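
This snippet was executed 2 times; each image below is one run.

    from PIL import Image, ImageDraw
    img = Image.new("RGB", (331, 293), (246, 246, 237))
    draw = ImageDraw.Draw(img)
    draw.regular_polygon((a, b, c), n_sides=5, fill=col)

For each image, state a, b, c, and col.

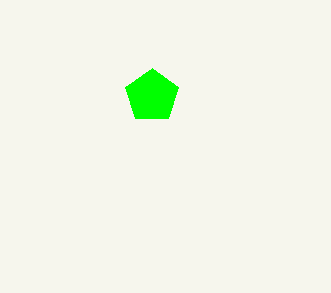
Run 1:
a = 152, b = 96, c = 28, col = 'lime'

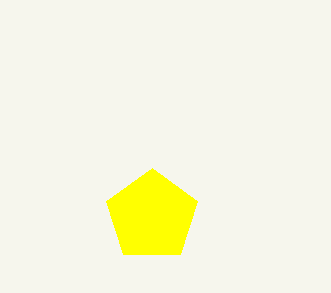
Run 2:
a = 152, b = 216, c = 48, col = 'yellow'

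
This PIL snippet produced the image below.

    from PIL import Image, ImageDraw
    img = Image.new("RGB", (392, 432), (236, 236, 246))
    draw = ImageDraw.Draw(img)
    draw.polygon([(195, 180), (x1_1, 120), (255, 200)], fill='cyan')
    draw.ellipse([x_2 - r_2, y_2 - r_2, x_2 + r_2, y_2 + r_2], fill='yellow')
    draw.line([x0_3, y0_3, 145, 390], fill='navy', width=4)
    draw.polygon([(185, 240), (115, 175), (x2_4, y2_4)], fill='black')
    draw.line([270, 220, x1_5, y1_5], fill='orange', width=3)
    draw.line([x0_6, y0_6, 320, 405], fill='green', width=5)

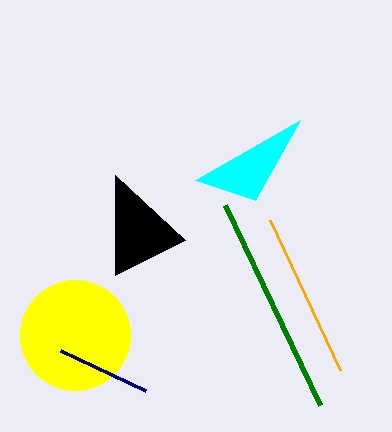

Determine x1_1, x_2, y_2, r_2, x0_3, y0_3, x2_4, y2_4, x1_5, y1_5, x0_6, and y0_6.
x1_1 = 300
x_2 = 75
y_2 = 335
r_2 = 55
x0_3 = 60
y0_3 = 350
x2_4 = 115
y2_4 = 275
x1_5 = 340
y1_5 = 370
x0_6 = 225
y0_6 = 205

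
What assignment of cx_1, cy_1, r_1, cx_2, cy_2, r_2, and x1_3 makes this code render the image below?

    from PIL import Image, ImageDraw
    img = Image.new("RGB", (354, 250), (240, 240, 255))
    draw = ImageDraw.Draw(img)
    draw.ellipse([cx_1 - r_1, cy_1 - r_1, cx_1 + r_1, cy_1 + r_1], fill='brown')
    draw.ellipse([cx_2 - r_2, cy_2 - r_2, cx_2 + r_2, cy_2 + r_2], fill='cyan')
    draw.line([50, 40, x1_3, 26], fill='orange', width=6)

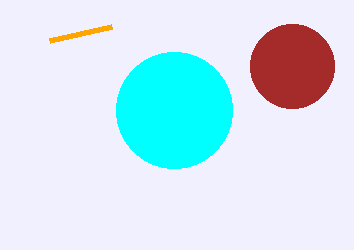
cx_1 = 292, cy_1 = 66, r_1 = 42, cx_2 = 174, cy_2 = 110, r_2 = 58, x1_3 = 112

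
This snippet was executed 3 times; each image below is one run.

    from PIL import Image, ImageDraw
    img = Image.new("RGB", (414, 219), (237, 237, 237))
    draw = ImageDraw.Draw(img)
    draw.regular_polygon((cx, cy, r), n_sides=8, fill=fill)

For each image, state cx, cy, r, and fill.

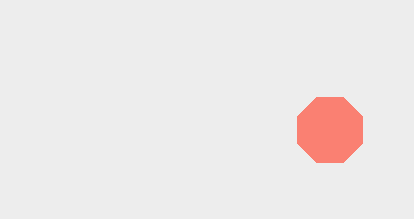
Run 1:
cx = 330; cy = 130; r = 35; fill = 'salmon'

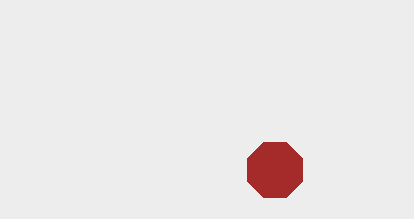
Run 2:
cx = 275, cy = 170, r = 30, fill = 'brown'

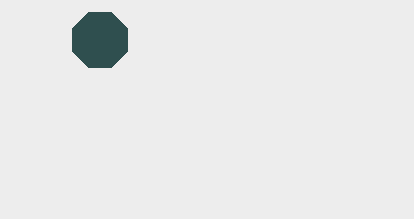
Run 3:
cx = 100; cy = 40; r = 30; fill = 'darkslategray'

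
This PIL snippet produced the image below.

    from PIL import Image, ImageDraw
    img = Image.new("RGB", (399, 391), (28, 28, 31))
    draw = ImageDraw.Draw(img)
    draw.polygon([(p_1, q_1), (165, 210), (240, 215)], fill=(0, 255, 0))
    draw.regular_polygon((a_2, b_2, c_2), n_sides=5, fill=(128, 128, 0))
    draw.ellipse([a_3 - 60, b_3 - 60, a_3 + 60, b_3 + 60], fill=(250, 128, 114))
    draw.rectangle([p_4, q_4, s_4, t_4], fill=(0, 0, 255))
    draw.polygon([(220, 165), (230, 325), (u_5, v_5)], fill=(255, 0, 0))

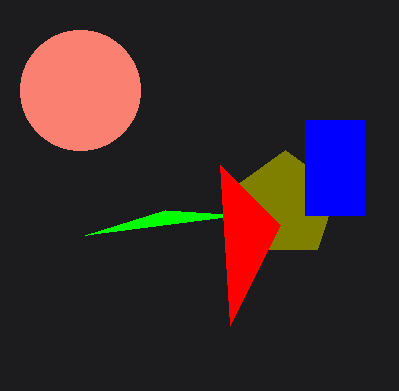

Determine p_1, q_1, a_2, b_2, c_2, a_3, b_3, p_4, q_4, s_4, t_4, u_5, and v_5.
p_1 = 85
q_1 = 235
a_2 = 285
b_2 = 205
c_2 = 55
a_3 = 80
b_3 = 90
p_4 = 305
q_4 = 120
s_4 = 365
t_4 = 215
u_5 = 280
v_5 = 225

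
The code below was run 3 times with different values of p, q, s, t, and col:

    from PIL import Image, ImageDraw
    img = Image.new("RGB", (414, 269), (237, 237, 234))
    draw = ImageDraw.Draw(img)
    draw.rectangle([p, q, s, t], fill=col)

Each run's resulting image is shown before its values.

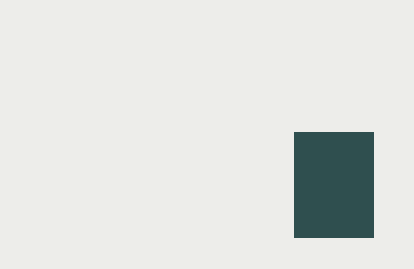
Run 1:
p = 294; q = 132; s = 373; t = 237; col = 'darkslategray'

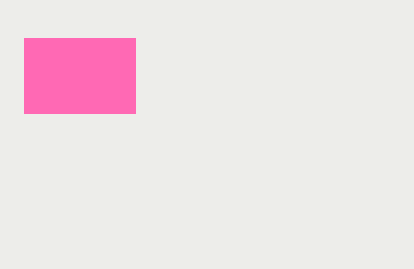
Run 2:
p = 24
q = 38
s = 135
t = 113
col = 'hotpink'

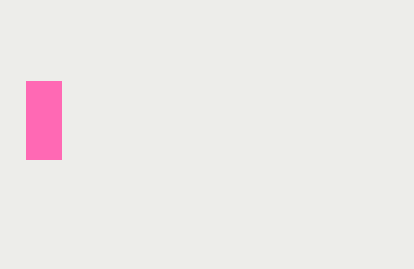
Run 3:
p = 26, q = 81, s = 61, t = 159, col = 'hotpink'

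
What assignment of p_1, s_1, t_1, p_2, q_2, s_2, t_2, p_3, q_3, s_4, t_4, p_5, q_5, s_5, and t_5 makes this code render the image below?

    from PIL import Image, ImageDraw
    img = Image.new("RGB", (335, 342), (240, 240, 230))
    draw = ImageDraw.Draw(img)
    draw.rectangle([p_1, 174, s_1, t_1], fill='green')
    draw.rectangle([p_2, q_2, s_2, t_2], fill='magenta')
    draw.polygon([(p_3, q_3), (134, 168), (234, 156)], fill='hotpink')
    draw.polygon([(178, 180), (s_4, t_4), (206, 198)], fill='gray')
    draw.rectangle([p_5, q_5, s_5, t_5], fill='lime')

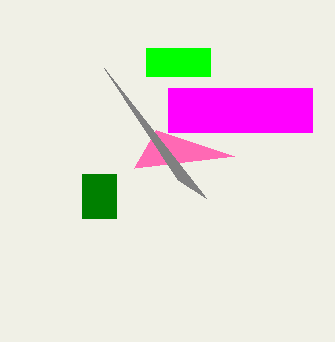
p_1 = 82, s_1 = 116, t_1 = 218, p_2 = 168, q_2 = 88, s_2 = 312, t_2 = 132, p_3 = 156, q_3 = 130, s_4 = 104, t_4 = 68, p_5 = 146, q_5 = 48, s_5 = 210, t_5 = 76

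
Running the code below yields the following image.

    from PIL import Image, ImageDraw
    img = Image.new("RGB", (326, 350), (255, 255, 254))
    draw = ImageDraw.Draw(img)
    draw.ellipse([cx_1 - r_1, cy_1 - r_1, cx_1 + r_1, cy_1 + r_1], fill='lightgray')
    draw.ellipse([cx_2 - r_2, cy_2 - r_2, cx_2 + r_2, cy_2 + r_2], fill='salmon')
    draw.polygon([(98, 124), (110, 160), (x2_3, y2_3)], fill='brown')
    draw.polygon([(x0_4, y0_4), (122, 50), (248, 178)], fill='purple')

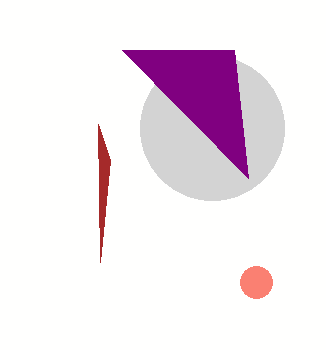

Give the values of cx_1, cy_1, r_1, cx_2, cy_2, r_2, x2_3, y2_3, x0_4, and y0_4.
cx_1 = 212; cy_1 = 128; r_1 = 72; cx_2 = 256; cy_2 = 282; r_2 = 16; x2_3 = 100; y2_3 = 262; x0_4 = 234; y0_4 = 50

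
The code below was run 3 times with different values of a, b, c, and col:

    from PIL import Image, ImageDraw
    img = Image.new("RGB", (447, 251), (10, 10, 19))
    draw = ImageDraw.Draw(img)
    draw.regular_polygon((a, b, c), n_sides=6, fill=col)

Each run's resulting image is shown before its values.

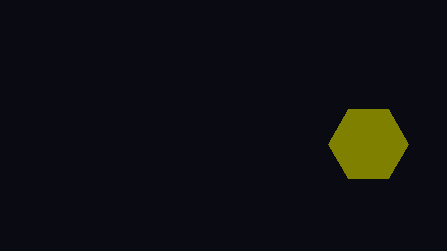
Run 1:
a = 368; b = 144; c = 40; col = 'olive'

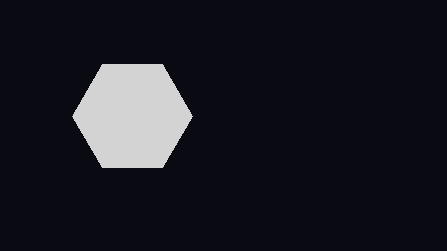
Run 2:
a = 132, b = 116, c = 60, col = 'lightgray'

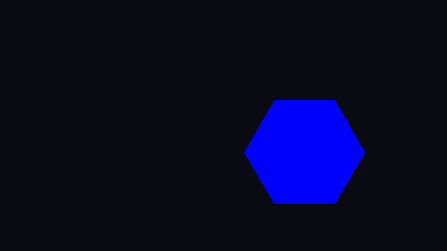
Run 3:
a = 304
b = 152
c = 60
col = 'blue'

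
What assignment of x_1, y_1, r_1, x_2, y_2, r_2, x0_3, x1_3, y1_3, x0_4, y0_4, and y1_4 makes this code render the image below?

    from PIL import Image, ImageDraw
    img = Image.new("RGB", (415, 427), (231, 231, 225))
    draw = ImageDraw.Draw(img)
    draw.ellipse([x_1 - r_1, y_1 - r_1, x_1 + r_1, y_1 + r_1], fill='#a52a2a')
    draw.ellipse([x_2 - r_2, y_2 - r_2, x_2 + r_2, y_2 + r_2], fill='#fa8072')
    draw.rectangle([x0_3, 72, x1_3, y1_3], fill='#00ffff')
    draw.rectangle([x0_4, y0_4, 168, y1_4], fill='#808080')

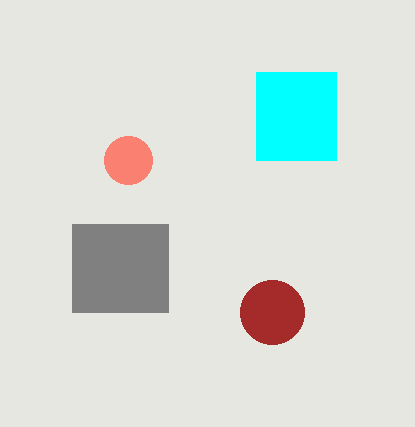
x_1 = 272; y_1 = 312; r_1 = 32; x_2 = 128; y_2 = 160; r_2 = 24; x0_3 = 256; x1_3 = 336; y1_3 = 160; x0_4 = 72; y0_4 = 224; y1_4 = 312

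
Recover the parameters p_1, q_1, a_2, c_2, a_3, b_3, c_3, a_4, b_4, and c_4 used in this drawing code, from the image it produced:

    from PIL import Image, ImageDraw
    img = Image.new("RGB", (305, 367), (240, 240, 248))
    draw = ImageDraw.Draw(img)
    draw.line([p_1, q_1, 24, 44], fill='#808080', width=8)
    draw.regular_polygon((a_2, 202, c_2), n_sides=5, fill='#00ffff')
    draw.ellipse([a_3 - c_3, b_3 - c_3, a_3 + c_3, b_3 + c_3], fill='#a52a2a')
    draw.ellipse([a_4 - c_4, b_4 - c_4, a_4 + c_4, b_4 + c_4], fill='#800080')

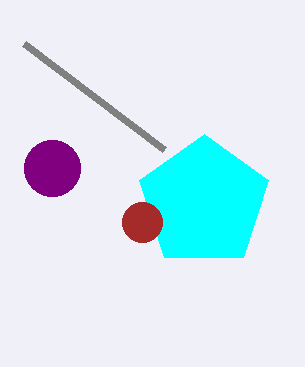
p_1 = 164; q_1 = 150; a_2 = 204; c_2 = 68; a_3 = 142; b_3 = 222; c_3 = 20; a_4 = 52; b_4 = 168; c_4 = 28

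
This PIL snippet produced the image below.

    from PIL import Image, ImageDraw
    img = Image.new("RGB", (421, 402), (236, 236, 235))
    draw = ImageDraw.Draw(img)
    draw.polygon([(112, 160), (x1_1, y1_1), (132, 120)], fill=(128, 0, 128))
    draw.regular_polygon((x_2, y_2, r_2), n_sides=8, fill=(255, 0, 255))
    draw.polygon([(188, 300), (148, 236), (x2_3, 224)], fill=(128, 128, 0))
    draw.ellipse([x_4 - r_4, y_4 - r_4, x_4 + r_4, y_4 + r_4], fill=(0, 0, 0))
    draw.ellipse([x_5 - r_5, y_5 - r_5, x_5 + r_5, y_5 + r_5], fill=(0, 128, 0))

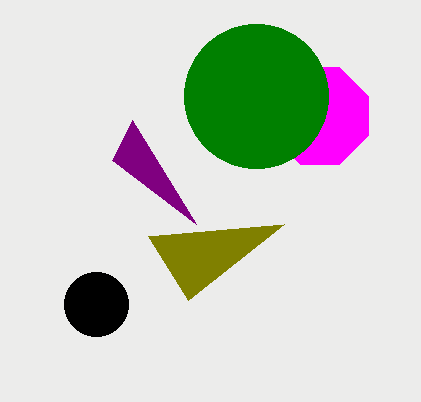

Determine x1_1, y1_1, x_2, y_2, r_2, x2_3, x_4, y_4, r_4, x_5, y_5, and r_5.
x1_1 = 196
y1_1 = 224
x_2 = 320
y_2 = 116
r_2 = 52
x2_3 = 284
x_4 = 96
y_4 = 304
r_4 = 32
x_5 = 256
y_5 = 96
r_5 = 72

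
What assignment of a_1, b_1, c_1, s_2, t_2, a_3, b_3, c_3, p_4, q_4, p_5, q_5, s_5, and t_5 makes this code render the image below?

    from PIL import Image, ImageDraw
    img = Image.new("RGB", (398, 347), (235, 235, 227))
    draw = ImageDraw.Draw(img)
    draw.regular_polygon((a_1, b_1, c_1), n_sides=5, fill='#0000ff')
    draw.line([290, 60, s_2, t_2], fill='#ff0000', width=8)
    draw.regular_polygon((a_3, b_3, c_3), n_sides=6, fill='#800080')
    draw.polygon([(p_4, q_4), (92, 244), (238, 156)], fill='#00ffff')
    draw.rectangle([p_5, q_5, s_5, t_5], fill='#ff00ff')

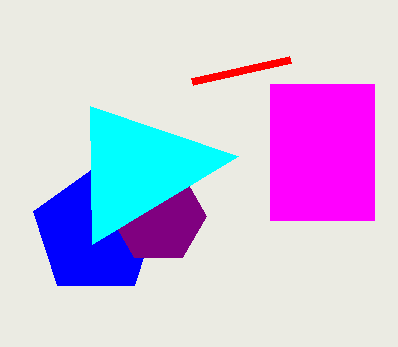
a_1 = 96; b_1 = 232; c_1 = 66; s_2 = 192; t_2 = 82; a_3 = 158; b_3 = 216; c_3 = 48; p_4 = 90; q_4 = 106; p_5 = 270; q_5 = 84; s_5 = 374; t_5 = 220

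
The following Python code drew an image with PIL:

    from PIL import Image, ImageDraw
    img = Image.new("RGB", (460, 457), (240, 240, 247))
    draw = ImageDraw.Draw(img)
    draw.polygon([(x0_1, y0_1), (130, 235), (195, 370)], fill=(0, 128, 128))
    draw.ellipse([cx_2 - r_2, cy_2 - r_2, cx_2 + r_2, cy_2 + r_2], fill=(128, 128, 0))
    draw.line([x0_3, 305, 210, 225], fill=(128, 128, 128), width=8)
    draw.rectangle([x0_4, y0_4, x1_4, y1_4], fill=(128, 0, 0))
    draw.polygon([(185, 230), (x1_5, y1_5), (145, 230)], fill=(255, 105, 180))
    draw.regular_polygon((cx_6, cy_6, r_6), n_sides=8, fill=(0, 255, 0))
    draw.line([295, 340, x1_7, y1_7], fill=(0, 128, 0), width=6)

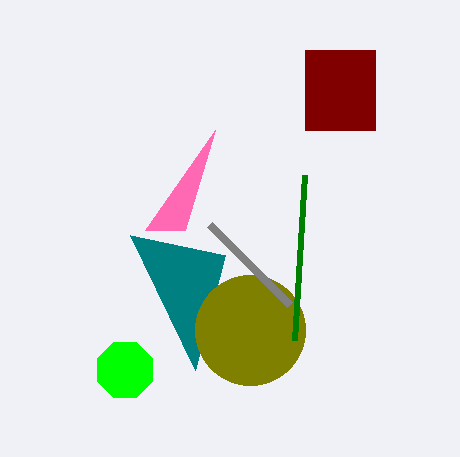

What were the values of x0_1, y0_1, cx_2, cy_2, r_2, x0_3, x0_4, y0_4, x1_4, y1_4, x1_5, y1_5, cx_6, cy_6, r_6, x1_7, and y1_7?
x0_1 = 225; y0_1 = 255; cx_2 = 250; cy_2 = 330; r_2 = 55; x0_3 = 290; x0_4 = 305; y0_4 = 50; x1_4 = 375; y1_4 = 130; x1_5 = 215; y1_5 = 130; cx_6 = 125; cy_6 = 370; r_6 = 30; x1_7 = 305; y1_7 = 175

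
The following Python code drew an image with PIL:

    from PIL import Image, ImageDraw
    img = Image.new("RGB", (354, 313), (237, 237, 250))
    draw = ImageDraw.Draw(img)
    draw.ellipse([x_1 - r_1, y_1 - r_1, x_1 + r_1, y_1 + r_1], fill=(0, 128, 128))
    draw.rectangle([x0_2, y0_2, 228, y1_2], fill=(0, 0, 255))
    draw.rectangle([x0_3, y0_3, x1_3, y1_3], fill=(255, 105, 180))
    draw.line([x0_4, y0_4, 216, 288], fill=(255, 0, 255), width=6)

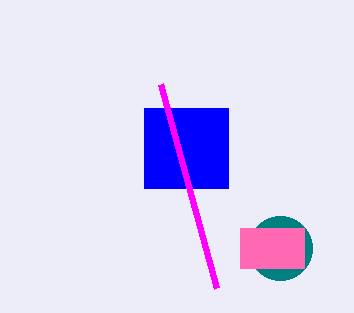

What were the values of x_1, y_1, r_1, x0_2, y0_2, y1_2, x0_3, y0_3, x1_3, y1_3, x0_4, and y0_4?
x_1 = 280
y_1 = 248
r_1 = 32
x0_2 = 144
y0_2 = 108
y1_2 = 188
x0_3 = 240
y0_3 = 228
x1_3 = 304
y1_3 = 268
x0_4 = 160
y0_4 = 84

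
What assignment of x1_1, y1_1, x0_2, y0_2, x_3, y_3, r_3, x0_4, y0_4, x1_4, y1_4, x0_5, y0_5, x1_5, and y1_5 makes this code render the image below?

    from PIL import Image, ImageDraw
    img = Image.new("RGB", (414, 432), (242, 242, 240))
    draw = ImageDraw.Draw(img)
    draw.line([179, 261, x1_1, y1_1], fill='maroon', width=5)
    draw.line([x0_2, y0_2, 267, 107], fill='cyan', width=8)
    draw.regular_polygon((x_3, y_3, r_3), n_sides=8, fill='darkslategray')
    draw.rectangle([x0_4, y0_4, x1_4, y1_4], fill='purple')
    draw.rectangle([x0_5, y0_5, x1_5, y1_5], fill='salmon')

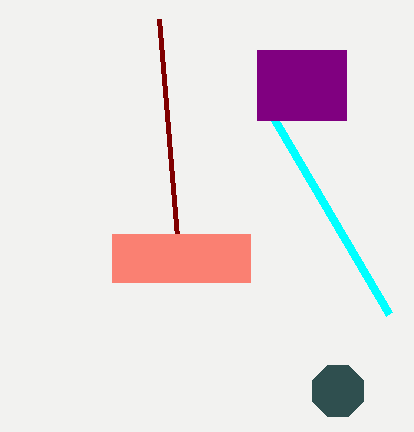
x1_1 = 159
y1_1 = 19
x0_2 = 389
y0_2 = 314
x_3 = 338
y_3 = 391
r_3 = 28
x0_4 = 257
y0_4 = 50
x1_4 = 346
y1_4 = 120
x0_5 = 112
y0_5 = 234
x1_5 = 250
y1_5 = 282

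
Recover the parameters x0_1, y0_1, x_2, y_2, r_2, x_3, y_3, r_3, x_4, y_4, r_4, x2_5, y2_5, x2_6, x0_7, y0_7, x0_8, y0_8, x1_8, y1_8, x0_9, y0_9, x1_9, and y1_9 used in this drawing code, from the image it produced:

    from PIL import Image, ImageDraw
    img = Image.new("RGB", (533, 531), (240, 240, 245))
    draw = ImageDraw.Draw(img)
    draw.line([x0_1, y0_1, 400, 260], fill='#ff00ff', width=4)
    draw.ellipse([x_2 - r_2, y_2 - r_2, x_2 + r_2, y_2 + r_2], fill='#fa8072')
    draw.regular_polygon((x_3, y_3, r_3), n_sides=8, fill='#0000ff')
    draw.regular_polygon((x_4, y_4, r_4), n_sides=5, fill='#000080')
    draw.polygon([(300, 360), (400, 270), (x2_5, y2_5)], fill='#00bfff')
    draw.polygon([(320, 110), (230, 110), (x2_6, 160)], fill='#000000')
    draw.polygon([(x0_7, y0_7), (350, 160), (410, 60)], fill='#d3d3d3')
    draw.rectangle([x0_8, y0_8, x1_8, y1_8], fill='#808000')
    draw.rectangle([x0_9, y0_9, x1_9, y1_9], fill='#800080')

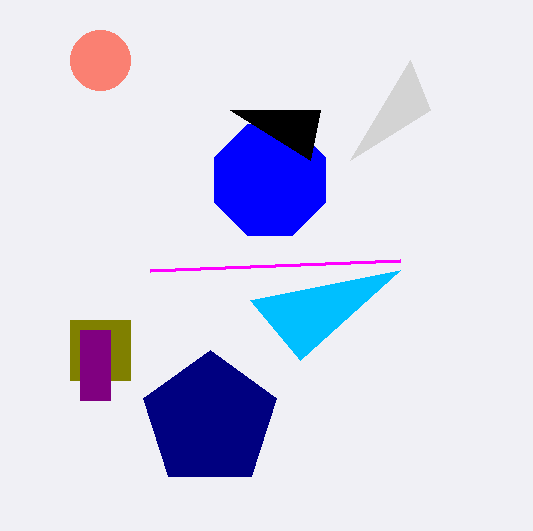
x0_1 = 150, y0_1 = 270, x_2 = 100, y_2 = 60, r_2 = 30, x_3 = 270, y_3 = 180, r_3 = 60, x_4 = 210, y_4 = 420, r_4 = 70, x2_5 = 250, y2_5 = 300, x2_6 = 310, x0_7 = 430, y0_7 = 110, x0_8 = 70, y0_8 = 320, x1_8 = 130, y1_8 = 380, x0_9 = 80, y0_9 = 330, x1_9 = 110, y1_9 = 400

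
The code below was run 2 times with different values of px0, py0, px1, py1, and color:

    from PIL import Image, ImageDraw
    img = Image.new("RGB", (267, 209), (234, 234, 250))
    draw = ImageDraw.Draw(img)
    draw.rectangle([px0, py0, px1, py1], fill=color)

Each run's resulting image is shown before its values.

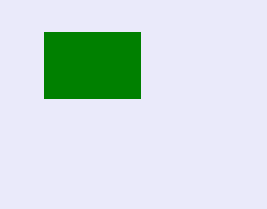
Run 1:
px0 = 44, py0 = 32, px1 = 140, py1 = 98, color = 'green'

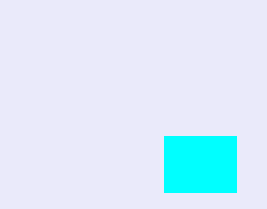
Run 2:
px0 = 164
py0 = 136
px1 = 236
py1 = 192
color = 'cyan'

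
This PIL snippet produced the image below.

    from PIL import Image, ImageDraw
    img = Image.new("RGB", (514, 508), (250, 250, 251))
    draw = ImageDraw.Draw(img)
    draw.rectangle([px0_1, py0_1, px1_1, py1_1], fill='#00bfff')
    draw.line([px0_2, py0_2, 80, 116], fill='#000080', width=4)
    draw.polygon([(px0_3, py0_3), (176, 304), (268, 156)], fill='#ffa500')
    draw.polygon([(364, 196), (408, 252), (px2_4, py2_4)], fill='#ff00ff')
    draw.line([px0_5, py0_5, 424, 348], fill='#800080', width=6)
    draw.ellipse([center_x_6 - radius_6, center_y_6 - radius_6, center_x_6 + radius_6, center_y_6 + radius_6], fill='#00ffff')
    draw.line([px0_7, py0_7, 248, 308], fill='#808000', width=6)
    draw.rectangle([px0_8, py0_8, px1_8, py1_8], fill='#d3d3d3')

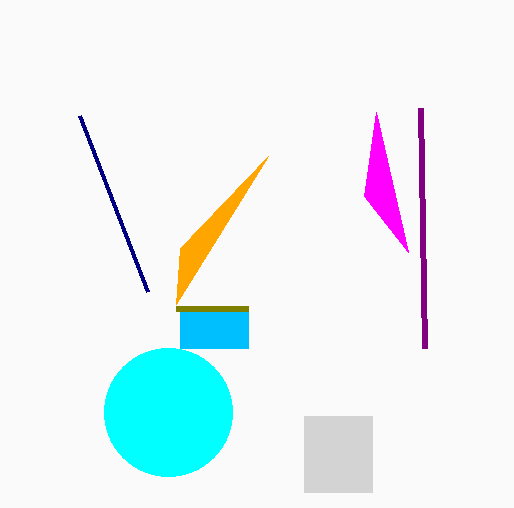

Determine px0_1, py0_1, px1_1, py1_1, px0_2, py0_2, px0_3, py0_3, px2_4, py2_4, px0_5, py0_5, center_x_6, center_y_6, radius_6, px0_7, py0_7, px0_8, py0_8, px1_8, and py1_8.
px0_1 = 180; py0_1 = 308; px1_1 = 248; py1_1 = 348; px0_2 = 148; py0_2 = 292; px0_3 = 180; py0_3 = 248; px2_4 = 376; py2_4 = 112; px0_5 = 420; py0_5 = 108; center_x_6 = 168; center_y_6 = 412; radius_6 = 64; px0_7 = 176; py0_7 = 308; px0_8 = 304; py0_8 = 416; px1_8 = 372; py1_8 = 492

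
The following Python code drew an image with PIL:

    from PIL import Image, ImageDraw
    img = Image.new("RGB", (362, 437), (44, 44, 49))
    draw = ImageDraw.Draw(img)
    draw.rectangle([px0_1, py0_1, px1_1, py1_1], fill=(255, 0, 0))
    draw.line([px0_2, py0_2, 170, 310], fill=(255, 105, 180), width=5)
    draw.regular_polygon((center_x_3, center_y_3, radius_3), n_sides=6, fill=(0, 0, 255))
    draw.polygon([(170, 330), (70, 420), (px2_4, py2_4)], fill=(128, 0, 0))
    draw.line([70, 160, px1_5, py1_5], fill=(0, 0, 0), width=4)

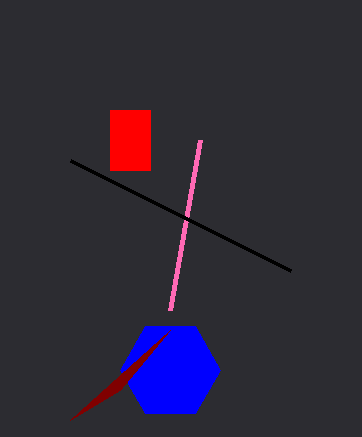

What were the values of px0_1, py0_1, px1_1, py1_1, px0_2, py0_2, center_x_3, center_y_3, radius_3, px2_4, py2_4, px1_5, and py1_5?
px0_1 = 110
py0_1 = 110
px1_1 = 150
py1_1 = 170
px0_2 = 200
py0_2 = 140
center_x_3 = 170
center_y_3 = 370
radius_3 = 50
px2_4 = 120
py2_4 = 390
px1_5 = 290
py1_5 = 270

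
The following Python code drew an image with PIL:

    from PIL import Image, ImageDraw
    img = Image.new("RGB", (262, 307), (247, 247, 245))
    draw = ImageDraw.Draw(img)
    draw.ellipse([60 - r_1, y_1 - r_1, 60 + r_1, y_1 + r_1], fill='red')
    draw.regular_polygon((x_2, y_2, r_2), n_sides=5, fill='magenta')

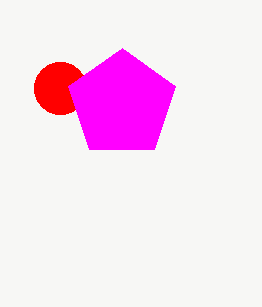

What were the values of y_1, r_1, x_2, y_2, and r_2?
y_1 = 88; r_1 = 26; x_2 = 122; y_2 = 104; r_2 = 56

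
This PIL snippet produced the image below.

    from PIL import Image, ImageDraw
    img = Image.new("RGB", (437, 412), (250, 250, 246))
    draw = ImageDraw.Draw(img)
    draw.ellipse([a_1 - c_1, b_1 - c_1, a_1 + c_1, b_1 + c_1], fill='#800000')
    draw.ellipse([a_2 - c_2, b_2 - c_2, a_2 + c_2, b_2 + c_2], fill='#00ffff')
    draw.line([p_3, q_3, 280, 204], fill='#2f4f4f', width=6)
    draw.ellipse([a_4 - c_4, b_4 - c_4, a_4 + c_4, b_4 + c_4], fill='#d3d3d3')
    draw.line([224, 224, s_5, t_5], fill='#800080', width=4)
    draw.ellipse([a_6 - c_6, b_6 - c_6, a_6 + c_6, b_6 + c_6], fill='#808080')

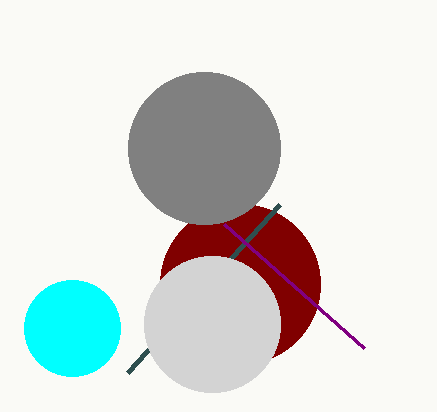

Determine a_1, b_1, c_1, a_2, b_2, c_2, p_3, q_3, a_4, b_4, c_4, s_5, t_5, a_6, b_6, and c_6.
a_1 = 240; b_1 = 284; c_1 = 80; a_2 = 72; b_2 = 328; c_2 = 48; p_3 = 128; q_3 = 372; a_4 = 212; b_4 = 324; c_4 = 68; s_5 = 364; t_5 = 348; a_6 = 204; b_6 = 148; c_6 = 76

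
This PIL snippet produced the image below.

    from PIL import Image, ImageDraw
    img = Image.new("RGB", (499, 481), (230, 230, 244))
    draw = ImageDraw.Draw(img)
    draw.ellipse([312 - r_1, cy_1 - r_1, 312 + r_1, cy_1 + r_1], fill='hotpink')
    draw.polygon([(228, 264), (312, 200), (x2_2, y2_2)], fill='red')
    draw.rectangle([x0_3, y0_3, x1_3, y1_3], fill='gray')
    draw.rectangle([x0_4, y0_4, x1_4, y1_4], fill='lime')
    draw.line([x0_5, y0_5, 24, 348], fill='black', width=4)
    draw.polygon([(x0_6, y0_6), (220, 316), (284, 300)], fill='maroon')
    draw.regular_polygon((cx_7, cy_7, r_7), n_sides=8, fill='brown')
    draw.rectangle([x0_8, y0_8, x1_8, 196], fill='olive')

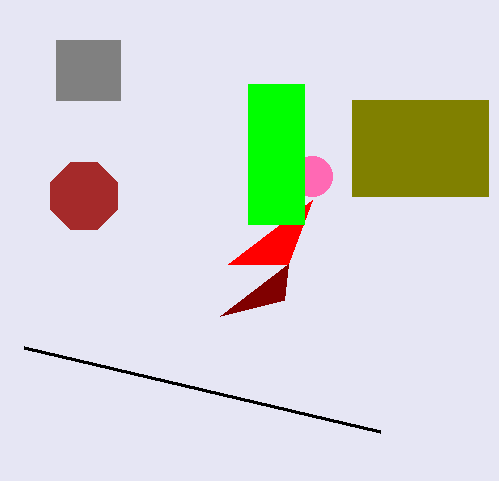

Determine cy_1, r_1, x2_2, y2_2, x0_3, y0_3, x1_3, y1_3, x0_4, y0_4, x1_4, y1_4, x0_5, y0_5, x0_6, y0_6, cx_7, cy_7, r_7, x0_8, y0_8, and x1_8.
cy_1 = 176; r_1 = 20; x2_2 = 288; y2_2 = 264; x0_3 = 56; y0_3 = 40; x1_3 = 120; y1_3 = 100; x0_4 = 248; y0_4 = 84; x1_4 = 304; y1_4 = 224; x0_5 = 380; y0_5 = 432; x0_6 = 288; y0_6 = 264; cx_7 = 84; cy_7 = 196; r_7 = 36; x0_8 = 352; y0_8 = 100; x1_8 = 488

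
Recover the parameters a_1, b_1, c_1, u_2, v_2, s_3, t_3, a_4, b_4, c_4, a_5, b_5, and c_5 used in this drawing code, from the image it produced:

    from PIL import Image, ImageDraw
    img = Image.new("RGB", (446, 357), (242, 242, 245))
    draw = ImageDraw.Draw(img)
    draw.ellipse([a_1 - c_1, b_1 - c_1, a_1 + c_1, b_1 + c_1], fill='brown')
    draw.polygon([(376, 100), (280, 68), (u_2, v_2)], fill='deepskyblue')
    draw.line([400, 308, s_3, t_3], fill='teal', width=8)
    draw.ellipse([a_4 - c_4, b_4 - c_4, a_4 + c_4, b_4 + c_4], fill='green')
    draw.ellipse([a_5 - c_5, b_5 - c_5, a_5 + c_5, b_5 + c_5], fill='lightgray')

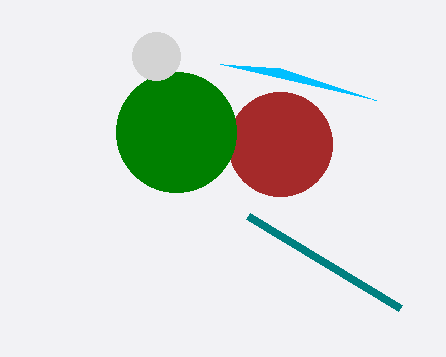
a_1 = 280; b_1 = 144; c_1 = 52; u_2 = 220; v_2 = 64; s_3 = 248; t_3 = 216; a_4 = 176; b_4 = 132; c_4 = 60; a_5 = 156; b_5 = 56; c_5 = 24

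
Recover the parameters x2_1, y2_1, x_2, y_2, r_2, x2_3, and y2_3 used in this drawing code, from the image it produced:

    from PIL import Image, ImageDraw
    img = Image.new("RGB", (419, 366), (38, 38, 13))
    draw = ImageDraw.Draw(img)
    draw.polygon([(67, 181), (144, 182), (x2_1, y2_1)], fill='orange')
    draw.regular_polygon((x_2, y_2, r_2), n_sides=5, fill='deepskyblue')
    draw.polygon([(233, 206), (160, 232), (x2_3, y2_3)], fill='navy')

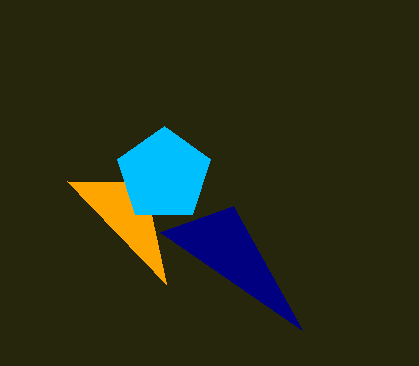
x2_1 = 166; y2_1 = 284; x_2 = 164; y_2 = 175; r_2 = 49; x2_3 = 302; y2_3 = 330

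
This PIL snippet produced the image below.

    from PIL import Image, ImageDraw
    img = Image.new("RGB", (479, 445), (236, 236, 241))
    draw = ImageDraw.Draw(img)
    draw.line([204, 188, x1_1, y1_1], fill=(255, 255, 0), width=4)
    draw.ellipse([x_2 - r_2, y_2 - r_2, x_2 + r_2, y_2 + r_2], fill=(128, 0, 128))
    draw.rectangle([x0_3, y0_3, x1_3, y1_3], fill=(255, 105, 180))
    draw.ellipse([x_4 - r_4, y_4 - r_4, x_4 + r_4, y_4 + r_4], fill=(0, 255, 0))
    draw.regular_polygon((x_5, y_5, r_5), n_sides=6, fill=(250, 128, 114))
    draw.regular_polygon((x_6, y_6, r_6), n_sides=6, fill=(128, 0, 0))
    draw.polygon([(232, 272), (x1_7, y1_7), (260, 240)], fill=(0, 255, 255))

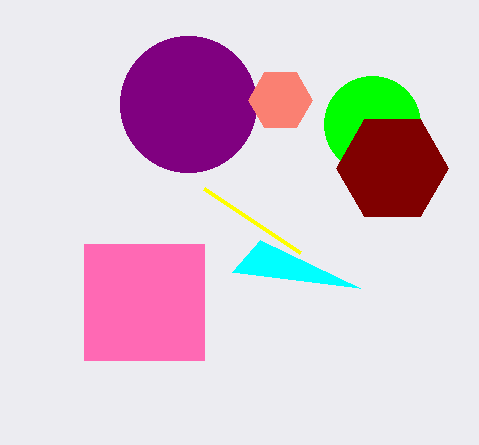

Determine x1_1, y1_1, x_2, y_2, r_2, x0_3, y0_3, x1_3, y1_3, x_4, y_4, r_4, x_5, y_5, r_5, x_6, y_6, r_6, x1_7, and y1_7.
x1_1 = 300; y1_1 = 252; x_2 = 188; y_2 = 104; r_2 = 68; x0_3 = 84; y0_3 = 244; x1_3 = 204; y1_3 = 360; x_4 = 372; y_4 = 124; r_4 = 48; x_5 = 280; y_5 = 100; r_5 = 32; x_6 = 392; y_6 = 168; r_6 = 56; x1_7 = 360; y1_7 = 288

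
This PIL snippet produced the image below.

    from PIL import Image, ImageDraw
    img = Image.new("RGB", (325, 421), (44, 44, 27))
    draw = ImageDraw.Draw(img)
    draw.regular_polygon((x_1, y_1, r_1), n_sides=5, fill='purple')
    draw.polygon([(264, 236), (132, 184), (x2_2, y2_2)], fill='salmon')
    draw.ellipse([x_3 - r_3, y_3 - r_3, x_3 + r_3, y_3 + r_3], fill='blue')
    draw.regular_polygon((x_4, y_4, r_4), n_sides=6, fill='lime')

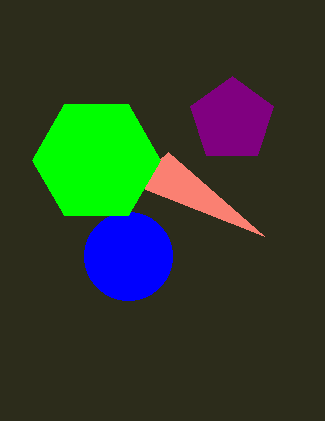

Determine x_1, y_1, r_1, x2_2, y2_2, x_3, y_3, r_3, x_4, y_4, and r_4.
x_1 = 232
y_1 = 120
r_1 = 44
x2_2 = 168
y2_2 = 152
x_3 = 128
y_3 = 256
r_3 = 44
x_4 = 96
y_4 = 160
r_4 = 64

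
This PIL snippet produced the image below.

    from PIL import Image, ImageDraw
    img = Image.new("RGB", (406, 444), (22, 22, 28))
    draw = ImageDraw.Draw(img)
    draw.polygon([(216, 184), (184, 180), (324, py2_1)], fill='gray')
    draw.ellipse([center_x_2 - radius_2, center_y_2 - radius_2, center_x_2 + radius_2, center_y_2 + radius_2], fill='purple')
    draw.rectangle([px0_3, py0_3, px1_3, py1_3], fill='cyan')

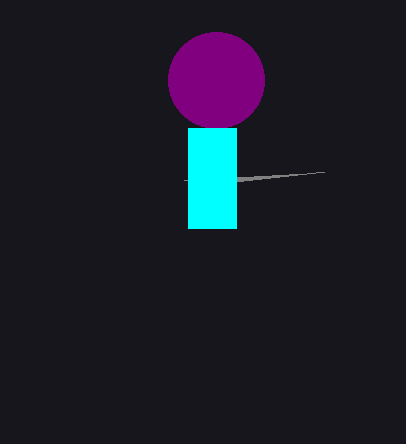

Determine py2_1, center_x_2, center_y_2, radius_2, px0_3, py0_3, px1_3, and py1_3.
py2_1 = 172, center_x_2 = 216, center_y_2 = 80, radius_2 = 48, px0_3 = 188, py0_3 = 128, px1_3 = 236, py1_3 = 228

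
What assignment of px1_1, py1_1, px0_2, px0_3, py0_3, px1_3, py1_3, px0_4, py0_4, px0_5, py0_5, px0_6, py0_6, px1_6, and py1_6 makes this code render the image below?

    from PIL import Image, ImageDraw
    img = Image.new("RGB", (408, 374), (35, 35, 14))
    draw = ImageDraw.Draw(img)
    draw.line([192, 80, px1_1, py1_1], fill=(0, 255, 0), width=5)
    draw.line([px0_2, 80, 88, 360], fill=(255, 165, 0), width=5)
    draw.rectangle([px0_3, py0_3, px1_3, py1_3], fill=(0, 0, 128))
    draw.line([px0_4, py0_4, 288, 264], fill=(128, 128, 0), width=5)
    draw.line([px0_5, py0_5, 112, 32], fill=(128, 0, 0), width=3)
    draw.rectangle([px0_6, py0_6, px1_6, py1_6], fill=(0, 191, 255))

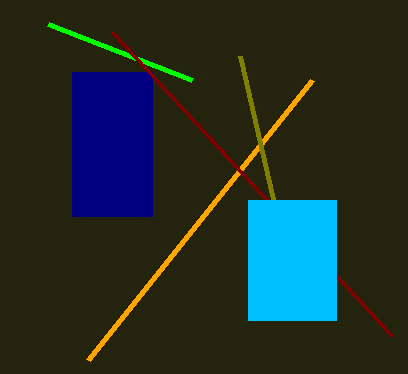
px1_1 = 48
py1_1 = 24
px0_2 = 312
px0_3 = 72
py0_3 = 72
px1_3 = 152
py1_3 = 216
px0_4 = 240
py0_4 = 56
px0_5 = 392
py0_5 = 336
px0_6 = 248
py0_6 = 200
px1_6 = 336
py1_6 = 320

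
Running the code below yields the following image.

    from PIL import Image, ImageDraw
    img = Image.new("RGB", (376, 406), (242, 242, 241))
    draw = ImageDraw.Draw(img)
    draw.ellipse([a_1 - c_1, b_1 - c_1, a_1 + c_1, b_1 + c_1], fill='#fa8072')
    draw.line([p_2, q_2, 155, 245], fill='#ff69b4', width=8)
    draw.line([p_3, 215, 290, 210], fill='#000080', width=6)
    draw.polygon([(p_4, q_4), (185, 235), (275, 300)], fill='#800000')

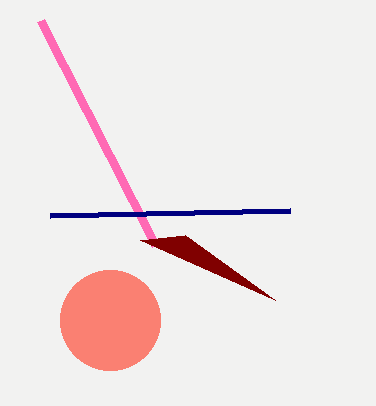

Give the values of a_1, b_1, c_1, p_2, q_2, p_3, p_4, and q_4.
a_1 = 110; b_1 = 320; c_1 = 50; p_2 = 40; q_2 = 20; p_3 = 50; p_4 = 140; q_4 = 240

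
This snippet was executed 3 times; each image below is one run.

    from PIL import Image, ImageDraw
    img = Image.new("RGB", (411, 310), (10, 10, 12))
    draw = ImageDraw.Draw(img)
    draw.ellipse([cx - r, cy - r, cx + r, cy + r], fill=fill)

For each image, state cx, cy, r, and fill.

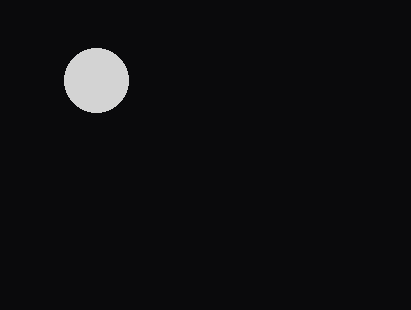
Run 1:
cx = 96; cy = 80; r = 32; fill = 'lightgray'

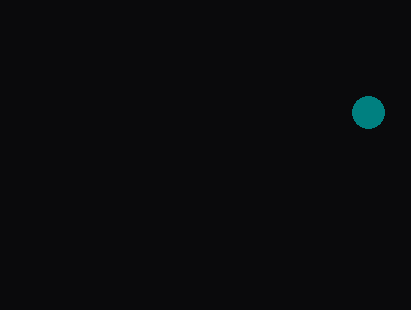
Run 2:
cx = 368, cy = 112, r = 16, fill = 'teal'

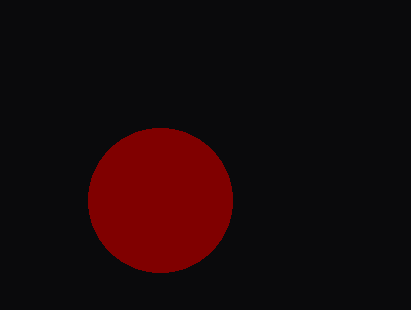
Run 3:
cx = 160; cy = 200; r = 72; fill = 'maroon'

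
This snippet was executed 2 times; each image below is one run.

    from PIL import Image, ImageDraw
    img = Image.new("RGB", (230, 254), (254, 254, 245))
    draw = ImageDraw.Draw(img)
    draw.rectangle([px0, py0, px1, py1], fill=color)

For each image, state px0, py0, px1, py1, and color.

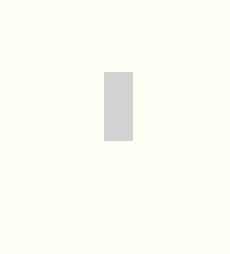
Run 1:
px0 = 104; py0 = 72; px1 = 132; py1 = 140; color = 'lightgray'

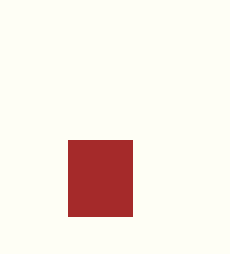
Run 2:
px0 = 68
py0 = 140
px1 = 132
py1 = 216
color = 'brown'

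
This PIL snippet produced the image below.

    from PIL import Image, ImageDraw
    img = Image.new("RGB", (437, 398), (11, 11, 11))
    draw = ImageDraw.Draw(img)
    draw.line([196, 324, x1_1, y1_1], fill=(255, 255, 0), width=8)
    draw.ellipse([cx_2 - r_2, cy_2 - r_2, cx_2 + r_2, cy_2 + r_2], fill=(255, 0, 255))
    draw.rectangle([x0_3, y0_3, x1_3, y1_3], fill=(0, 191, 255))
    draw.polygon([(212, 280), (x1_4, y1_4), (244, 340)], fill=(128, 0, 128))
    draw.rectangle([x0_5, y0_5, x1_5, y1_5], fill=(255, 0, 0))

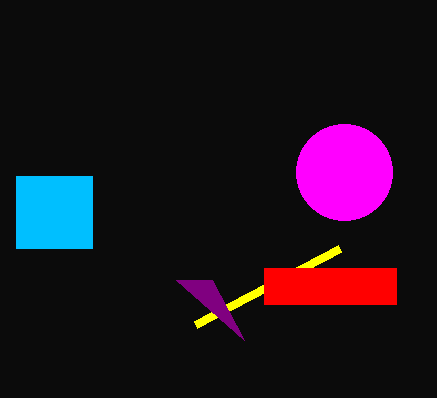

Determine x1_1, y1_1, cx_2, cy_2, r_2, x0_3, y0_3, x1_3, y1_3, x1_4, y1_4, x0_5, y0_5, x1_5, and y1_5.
x1_1 = 340; y1_1 = 248; cx_2 = 344; cy_2 = 172; r_2 = 48; x0_3 = 16; y0_3 = 176; x1_3 = 92; y1_3 = 248; x1_4 = 176; y1_4 = 280; x0_5 = 264; y0_5 = 268; x1_5 = 396; y1_5 = 304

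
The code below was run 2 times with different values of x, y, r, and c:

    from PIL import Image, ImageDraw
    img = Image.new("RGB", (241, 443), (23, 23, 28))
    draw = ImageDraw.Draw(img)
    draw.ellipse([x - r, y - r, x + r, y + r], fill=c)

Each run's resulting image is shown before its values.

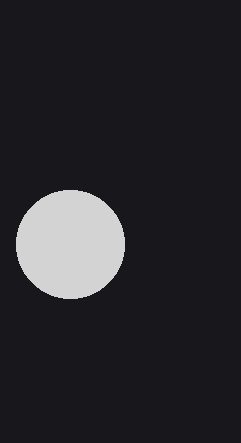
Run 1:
x = 70; y = 244; r = 54; c = 'lightgray'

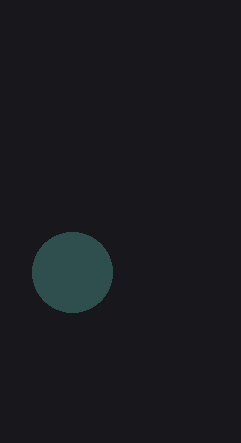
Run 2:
x = 72
y = 272
r = 40
c = 'darkslategray'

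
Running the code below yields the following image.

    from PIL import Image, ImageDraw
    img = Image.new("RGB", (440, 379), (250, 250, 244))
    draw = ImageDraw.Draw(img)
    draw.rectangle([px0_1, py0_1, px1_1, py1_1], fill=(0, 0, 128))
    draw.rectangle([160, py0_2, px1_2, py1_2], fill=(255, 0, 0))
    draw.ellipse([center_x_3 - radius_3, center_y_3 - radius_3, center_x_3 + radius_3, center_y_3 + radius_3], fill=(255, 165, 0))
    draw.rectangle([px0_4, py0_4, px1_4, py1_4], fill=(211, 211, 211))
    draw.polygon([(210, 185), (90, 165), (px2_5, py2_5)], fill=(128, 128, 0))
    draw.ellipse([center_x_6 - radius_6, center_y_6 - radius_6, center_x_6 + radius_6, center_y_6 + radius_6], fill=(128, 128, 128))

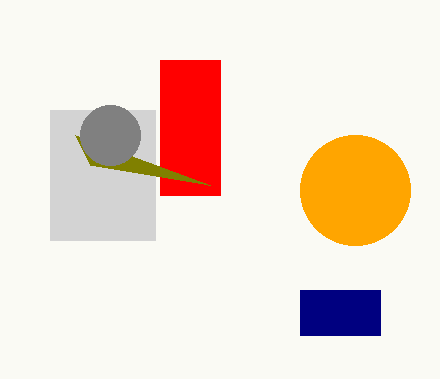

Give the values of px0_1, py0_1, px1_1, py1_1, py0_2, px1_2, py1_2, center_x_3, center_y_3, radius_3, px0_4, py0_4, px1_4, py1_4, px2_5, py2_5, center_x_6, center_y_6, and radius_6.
px0_1 = 300; py0_1 = 290; px1_1 = 380; py1_1 = 335; py0_2 = 60; px1_2 = 220; py1_2 = 195; center_x_3 = 355; center_y_3 = 190; radius_3 = 55; px0_4 = 50; py0_4 = 110; px1_4 = 155; py1_4 = 240; px2_5 = 75; py2_5 = 135; center_x_6 = 110; center_y_6 = 135; radius_6 = 30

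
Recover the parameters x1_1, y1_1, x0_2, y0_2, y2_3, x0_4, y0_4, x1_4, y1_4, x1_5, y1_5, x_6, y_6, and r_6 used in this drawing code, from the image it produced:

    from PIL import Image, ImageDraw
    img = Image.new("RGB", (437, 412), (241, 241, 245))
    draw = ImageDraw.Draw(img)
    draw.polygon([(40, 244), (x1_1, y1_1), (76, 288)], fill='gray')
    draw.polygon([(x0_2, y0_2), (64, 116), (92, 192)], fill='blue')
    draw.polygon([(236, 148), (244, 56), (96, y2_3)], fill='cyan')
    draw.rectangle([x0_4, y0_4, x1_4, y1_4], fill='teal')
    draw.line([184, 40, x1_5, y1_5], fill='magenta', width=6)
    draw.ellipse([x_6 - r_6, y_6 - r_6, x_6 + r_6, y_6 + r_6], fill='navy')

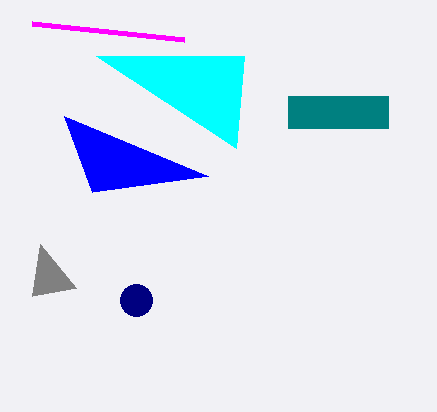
x1_1 = 32
y1_1 = 296
x0_2 = 208
y0_2 = 176
y2_3 = 56
x0_4 = 288
y0_4 = 96
x1_4 = 388
y1_4 = 128
x1_5 = 32
y1_5 = 24
x_6 = 136
y_6 = 300
r_6 = 16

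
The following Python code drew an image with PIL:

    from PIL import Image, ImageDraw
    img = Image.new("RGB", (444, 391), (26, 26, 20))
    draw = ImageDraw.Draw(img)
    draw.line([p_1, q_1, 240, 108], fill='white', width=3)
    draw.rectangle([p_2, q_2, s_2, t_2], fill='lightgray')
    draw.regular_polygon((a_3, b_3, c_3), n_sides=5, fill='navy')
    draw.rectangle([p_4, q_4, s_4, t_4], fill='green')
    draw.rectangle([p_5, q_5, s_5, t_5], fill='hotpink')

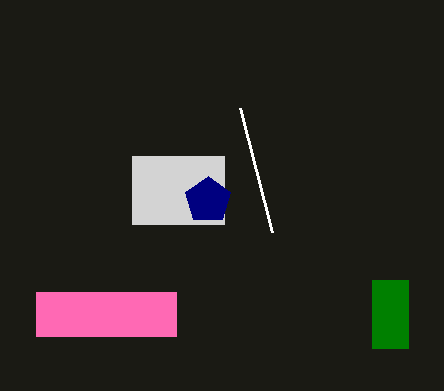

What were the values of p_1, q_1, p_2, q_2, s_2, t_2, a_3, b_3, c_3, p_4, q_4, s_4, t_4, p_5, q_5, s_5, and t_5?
p_1 = 272
q_1 = 232
p_2 = 132
q_2 = 156
s_2 = 224
t_2 = 224
a_3 = 208
b_3 = 200
c_3 = 24
p_4 = 372
q_4 = 280
s_4 = 408
t_4 = 348
p_5 = 36
q_5 = 292
s_5 = 176
t_5 = 336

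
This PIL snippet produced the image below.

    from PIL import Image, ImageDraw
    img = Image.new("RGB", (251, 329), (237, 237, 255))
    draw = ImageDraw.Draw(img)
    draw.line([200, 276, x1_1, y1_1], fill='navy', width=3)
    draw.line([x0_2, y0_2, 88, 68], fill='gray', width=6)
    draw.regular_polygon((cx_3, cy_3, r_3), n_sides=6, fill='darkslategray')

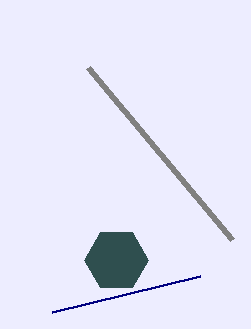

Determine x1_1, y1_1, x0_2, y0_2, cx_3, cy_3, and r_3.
x1_1 = 52
y1_1 = 312
x0_2 = 232
y0_2 = 240
cx_3 = 116
cy_3 = 260
r_3 = 32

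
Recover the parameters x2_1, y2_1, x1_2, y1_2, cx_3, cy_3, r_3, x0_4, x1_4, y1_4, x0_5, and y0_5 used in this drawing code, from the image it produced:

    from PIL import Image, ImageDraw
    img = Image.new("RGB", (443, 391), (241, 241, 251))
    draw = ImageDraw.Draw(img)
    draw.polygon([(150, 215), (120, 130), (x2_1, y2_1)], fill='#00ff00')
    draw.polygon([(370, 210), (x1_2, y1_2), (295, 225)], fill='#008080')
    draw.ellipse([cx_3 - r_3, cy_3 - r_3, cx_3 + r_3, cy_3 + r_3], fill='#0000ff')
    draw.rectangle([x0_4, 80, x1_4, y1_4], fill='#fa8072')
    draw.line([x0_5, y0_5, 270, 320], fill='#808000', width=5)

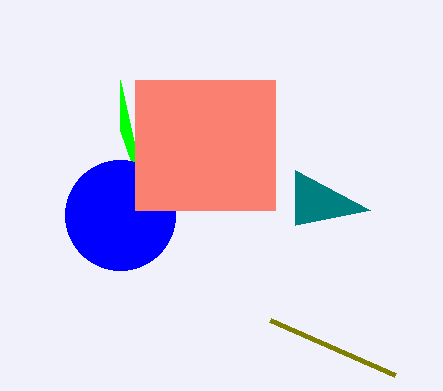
x2_1 = 120; y2_1 = 80; x1_2 = 295; y1_2 = 170; cx_3 = 120; cy_3 = 215; r_3 = 55; x0_4 = 135; x1_4 = 275; y1_4 = 210; x0_5 = 395; y0_5 = 375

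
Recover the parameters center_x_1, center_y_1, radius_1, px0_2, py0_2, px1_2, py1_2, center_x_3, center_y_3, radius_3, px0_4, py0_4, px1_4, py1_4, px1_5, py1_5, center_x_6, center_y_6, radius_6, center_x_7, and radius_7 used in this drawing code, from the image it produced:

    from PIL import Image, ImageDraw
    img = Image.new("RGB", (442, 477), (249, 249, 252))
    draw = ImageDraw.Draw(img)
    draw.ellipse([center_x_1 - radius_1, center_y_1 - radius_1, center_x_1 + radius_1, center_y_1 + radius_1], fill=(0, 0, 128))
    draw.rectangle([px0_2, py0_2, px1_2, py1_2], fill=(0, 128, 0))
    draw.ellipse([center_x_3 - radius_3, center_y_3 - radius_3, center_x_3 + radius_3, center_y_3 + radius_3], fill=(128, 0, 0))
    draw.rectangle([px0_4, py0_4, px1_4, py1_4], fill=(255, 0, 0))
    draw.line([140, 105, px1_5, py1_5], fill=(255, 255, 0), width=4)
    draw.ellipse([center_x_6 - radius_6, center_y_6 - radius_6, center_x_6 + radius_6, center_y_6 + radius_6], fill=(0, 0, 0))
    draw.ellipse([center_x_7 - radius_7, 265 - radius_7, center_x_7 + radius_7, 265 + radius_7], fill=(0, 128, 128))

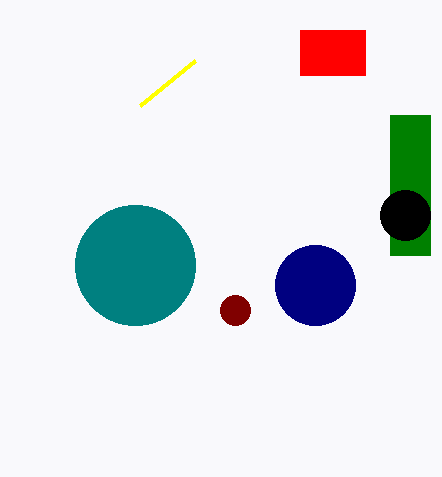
center_x_1 = 315
center_y_1 = 285
radius_1 = 40
px0_2 = 390
py0_2 = 115
px1_2 = 430
py1_2 = 255
center_x_3 = 235
center_y_3 = 310
radius_3 = 15
px0_4 = 300
py0_4 = 30
px1_4 = 365
py1_4 = 75
px1_5 = 195
py1_5 = 60
center_x_6 = 405
center_y_6 = 215
radius_6 = 25
center_x_7 = 135
radius_7 = 60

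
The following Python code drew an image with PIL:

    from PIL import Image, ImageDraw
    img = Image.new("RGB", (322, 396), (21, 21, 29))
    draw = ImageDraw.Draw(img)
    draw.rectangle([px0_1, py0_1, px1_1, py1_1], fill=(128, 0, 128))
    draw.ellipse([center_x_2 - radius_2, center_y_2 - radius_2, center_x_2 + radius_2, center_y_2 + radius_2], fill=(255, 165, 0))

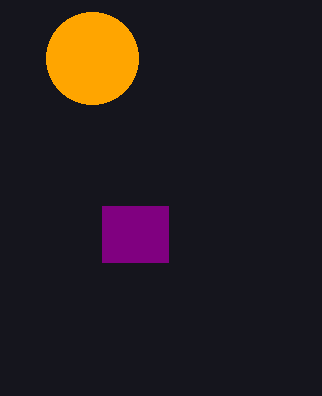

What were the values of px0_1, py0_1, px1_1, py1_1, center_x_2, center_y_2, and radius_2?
px0_1 = 102; py0_1 = 206; px1_1 = 168; py1_1 = 262; center_x_2 = 92; center_y_2 = 58; radius_2 = 46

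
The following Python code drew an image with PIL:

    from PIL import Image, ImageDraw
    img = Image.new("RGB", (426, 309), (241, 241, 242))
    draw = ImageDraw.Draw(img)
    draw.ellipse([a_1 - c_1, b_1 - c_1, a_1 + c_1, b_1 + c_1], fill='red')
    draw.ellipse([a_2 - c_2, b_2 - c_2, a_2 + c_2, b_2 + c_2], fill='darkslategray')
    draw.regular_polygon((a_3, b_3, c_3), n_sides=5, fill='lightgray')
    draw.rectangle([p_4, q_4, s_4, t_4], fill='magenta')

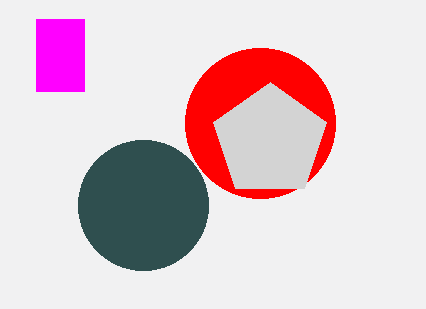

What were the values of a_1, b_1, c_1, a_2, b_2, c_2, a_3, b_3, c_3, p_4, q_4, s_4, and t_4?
a_1 = 260
b_1 = 123
c_1 = 75
a_2 = 143
b_2 = 205
c_2 = 65
a_3 = 270
b_3 = 141
c_3 = 59
p_4 = 36
q_4 = 19
s_4 = 84
t_4 = 91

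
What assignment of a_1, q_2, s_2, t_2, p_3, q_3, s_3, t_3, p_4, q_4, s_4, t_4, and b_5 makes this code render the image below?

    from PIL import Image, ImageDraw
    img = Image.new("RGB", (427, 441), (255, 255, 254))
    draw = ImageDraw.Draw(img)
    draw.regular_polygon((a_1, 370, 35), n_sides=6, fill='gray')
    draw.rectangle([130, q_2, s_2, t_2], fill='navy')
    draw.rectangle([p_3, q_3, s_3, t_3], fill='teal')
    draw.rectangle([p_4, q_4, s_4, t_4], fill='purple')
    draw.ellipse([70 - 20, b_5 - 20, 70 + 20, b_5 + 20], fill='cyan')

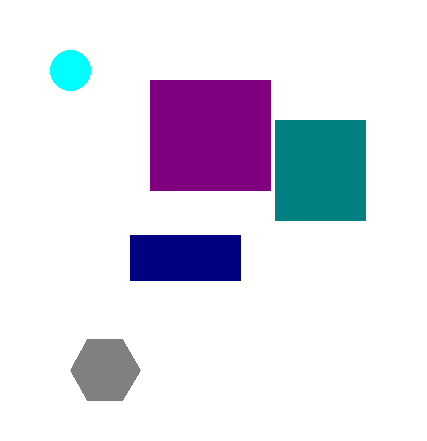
a_1 = 105, q_2 = 235, s_2 = 240, t_2 = 280, p_3 = 275, q_3 = 120, s_3 = 365, t_3 = 220, p_4 = 150, q_4 = 80, s_4 = 270, t_4 = 190, b_5 = 70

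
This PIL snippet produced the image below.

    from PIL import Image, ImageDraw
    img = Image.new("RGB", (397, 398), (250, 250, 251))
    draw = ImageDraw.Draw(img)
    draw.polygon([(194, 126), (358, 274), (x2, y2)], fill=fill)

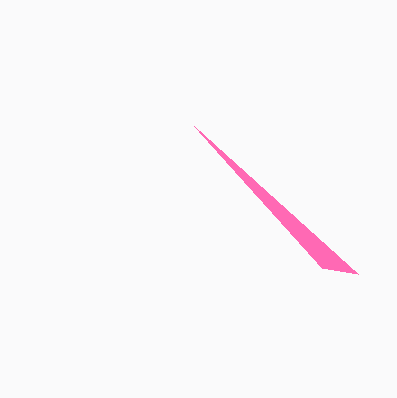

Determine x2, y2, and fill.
x2 = 322, y2 = 268, fill = 'hotpink'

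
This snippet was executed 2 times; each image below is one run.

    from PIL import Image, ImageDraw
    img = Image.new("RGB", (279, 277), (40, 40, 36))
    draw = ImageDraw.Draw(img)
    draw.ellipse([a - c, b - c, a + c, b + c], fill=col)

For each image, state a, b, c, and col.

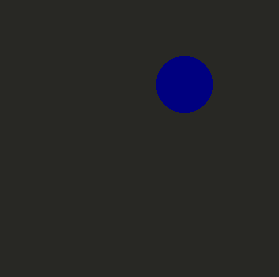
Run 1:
a = 184, b = 84, c = 28, col = 'navy'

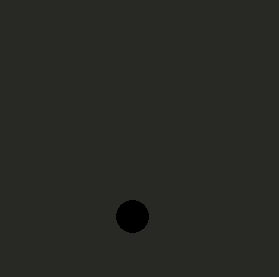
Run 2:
a = 132; b = 216; c = 16; col = 'black'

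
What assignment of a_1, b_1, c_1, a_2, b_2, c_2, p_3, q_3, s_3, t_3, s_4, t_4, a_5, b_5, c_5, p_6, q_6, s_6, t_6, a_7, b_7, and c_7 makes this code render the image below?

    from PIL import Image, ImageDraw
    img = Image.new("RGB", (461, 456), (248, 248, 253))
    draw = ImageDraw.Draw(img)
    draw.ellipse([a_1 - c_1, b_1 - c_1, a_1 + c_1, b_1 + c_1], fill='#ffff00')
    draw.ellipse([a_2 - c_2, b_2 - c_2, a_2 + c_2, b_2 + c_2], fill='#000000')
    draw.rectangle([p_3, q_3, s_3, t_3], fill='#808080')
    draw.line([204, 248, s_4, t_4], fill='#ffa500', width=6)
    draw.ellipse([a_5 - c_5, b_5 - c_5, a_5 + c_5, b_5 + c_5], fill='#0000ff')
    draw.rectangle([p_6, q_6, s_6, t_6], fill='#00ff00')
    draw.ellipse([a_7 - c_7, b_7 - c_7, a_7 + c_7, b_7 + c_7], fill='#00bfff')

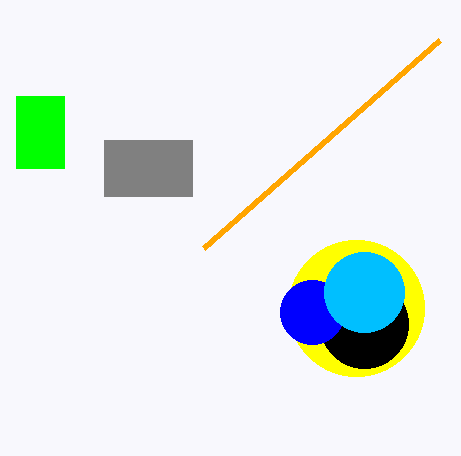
a_1 = 356; b_1 = 308; c_1 = 68; a_2 = 364; b_2 = 324; c_2 = 44; p_3 = 104; q_3 = 140; s_3 = 192; t_3 = 196; s_4 = 440; t_4 = 40; a_5 = 312; b_5 = 312; c_5 = 32; p_6 = 16; q_6 = 96; s_6 = 64; t_6 = 168; a_7 = 364; b_7 = 292; c_7 = 40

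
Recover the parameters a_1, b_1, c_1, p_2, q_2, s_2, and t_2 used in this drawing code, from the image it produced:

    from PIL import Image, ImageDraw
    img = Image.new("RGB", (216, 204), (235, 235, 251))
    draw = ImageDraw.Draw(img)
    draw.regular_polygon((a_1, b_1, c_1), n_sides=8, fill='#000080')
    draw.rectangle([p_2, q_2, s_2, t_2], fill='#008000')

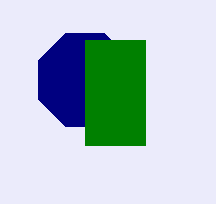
a_1 = 85
b_1 = 80
c_1 = 50
p_2 = 85
q_2 = 40
s_2 = 145
t_2 = 145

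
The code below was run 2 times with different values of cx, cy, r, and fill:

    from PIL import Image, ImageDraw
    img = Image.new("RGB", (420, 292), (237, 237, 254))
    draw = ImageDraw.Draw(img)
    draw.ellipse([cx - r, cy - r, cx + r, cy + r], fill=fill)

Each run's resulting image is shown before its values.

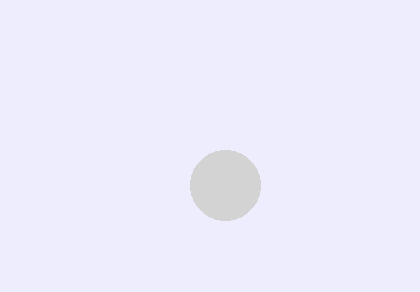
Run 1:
cx = 225; cy = 185; r = 35; fill = 'lightgray'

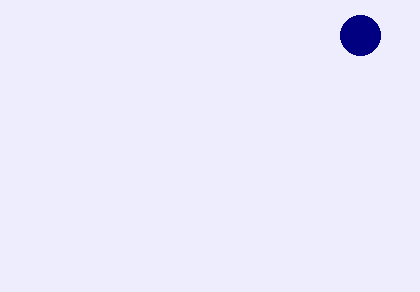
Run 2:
cx = 360
cy = 35
r = 20
fill = 'navy'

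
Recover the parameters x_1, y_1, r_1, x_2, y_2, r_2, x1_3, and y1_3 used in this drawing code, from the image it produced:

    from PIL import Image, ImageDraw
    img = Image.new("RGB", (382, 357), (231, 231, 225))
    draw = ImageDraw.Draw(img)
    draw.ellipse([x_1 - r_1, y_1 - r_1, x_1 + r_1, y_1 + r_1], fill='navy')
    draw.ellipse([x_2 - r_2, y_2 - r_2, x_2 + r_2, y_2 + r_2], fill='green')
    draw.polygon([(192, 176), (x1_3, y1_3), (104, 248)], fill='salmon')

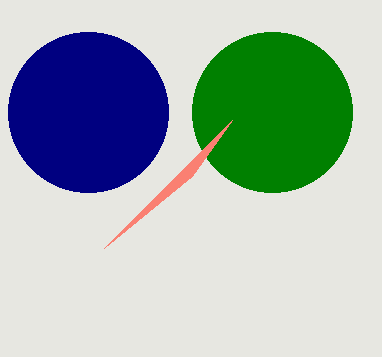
x_1 = 88
y_1 = 112
r_1 = 80
x_2 = 272
y_2 = 112
r_2 = 80
x1_3 = 232
y1_3 = 120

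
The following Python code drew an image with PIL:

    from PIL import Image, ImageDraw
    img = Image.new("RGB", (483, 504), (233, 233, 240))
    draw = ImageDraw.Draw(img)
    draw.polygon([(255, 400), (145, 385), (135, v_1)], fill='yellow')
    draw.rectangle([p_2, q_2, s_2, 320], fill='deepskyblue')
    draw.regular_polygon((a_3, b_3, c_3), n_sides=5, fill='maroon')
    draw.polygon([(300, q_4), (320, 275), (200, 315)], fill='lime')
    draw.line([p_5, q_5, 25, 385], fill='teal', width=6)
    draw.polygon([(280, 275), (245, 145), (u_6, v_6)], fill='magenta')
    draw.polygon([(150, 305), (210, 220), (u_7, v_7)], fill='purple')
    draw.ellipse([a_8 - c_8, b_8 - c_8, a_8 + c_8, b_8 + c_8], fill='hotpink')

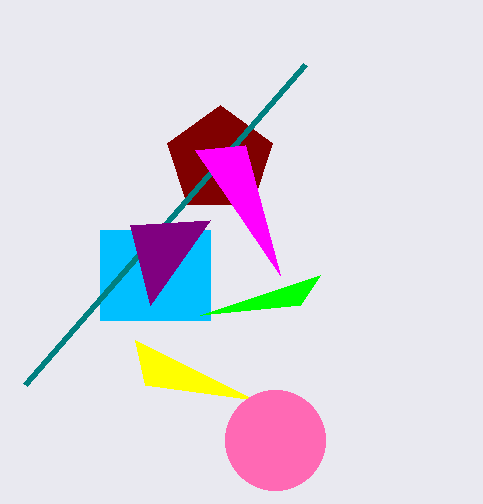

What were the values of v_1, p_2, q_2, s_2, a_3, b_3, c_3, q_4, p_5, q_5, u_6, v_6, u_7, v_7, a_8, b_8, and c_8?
v_1 = 340; p_2 = 100; q_2 = 230; s_2 = 210; a_3 = 220; b_3 = 160; c_3 = 55; q_4 = 305; p_5 = 305; q_5 = 65; u_6 = 195; v_6 = 150; u_7 = 130; v_7 = 225; a_8 = 275; b_8 = 440; c_8 = 50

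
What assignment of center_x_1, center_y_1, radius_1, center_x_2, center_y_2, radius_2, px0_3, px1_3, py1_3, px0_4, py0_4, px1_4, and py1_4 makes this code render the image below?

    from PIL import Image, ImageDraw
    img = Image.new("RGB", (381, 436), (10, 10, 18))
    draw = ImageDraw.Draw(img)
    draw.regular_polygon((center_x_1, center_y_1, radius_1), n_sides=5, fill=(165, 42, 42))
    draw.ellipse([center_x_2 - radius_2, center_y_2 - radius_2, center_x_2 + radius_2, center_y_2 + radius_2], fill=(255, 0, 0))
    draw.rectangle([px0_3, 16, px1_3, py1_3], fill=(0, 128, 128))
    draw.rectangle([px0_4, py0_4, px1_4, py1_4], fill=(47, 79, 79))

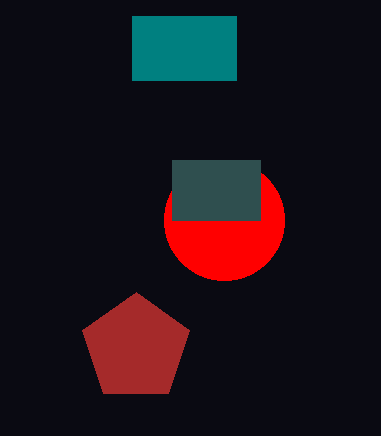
center_x_1 = 136; center_y_1 = 348; radius_1 = 56; center_x_2 = 224; center_y_2 = 220; radius_2 = 60; px0_3 = 132; px1_3 = 236; py1_3 = 80; px0_4 = 172; py0_4 = 160; px1_4 = 260; py1_4 = 220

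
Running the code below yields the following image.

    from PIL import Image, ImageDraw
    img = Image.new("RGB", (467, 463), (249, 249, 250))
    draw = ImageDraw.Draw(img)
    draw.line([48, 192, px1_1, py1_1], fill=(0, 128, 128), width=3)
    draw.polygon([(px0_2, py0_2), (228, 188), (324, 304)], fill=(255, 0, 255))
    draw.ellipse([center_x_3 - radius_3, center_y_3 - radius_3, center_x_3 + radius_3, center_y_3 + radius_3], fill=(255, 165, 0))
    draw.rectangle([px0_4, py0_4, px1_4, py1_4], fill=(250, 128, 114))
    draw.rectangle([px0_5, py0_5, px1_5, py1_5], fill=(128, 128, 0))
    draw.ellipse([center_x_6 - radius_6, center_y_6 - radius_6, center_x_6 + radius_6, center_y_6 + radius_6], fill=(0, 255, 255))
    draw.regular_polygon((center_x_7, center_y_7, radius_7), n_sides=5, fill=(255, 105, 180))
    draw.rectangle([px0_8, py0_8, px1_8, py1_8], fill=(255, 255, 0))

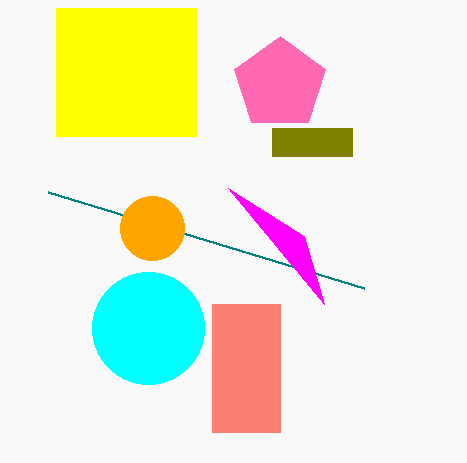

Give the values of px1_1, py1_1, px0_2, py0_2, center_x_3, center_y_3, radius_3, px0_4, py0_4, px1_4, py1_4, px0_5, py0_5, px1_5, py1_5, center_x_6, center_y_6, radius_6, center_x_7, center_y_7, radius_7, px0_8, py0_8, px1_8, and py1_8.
px1_1 = 364; py1_1 = 288; px0_2 = 304; py0_2 = 236; center_x_3 = 152; center_y_3 = 228; radius_3 = 32; px0_4 = 212; py0_4 = 304; px1_4 = 280; py1_4 = 432; px0_5 = 272; py0_5 = 128; px1_5 = 352; py1_5 = 156; center_x_6 = 148; center_y_6 = 328; radius_6 = 56; center_x_7 = 280; center_y_7 = 84; radius_7 = 48; px0_8 = 56; py0_8 = 8; px1_8 = 196; py1_8 = 136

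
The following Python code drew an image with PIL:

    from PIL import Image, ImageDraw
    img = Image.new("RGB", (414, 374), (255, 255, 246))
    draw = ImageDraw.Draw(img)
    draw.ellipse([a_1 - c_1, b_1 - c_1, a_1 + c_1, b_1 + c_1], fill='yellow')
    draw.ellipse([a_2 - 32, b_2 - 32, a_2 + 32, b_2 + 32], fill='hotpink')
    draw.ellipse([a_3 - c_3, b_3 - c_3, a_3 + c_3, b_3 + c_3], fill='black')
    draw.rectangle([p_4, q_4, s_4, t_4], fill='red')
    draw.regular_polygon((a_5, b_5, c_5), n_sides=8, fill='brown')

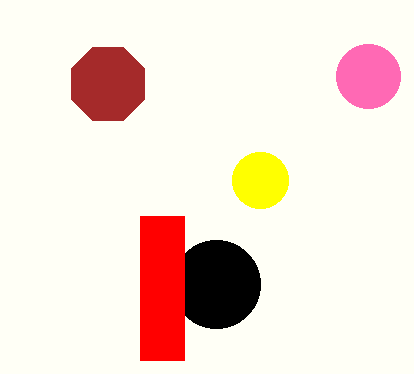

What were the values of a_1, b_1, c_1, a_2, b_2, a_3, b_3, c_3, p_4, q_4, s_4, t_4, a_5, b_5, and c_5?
a_1 = 260
b_1 = 180
c_1 = 28
a_2 = 368
b_2 = 76
a_3 = 216
b_3 = 284
c_3 = 44
p_4 = 140
q_4 = 216
s_4 = 184
t_4 = 360
a_5 = 108
b_5 = 84
c_5 = 40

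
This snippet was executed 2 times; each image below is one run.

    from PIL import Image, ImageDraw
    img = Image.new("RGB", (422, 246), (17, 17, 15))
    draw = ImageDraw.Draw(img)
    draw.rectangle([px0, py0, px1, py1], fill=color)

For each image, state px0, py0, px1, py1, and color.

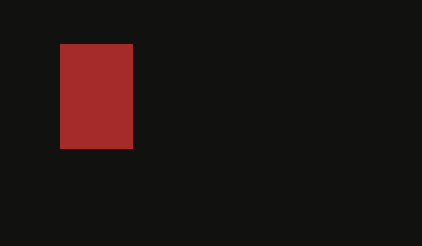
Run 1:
px0 = 60; py0 = 44; px1 = 132; py1 = 148; color = 'brown'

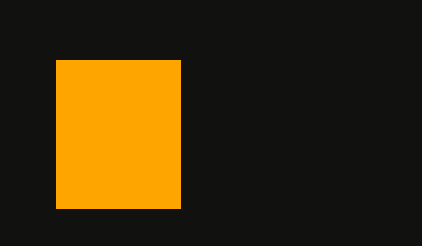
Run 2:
px0 = 56; py0 = 60; px1 = 180; py1 = 208; color = 'orange'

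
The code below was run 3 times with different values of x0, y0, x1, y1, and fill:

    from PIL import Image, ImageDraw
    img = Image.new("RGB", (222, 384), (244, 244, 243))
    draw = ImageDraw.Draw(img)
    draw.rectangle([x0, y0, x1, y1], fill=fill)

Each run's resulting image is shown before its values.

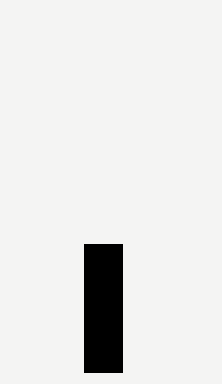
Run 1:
x0 = 84
y0 = 244
x1 = 122
y1 = 372
fill = 'black'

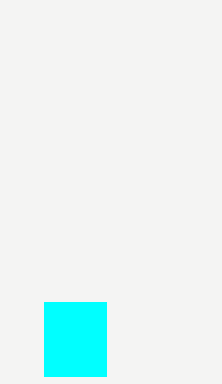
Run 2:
x0 = 44; y0 = 302; x1 = 106; y1 = 376; fill = 'cyan'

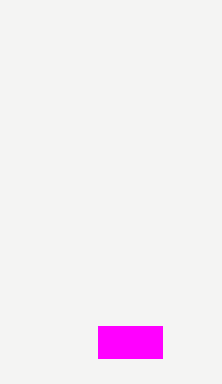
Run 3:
x0 = 98, y0 = 326, x1 = 162, y1 = 358, fill = 'magenta'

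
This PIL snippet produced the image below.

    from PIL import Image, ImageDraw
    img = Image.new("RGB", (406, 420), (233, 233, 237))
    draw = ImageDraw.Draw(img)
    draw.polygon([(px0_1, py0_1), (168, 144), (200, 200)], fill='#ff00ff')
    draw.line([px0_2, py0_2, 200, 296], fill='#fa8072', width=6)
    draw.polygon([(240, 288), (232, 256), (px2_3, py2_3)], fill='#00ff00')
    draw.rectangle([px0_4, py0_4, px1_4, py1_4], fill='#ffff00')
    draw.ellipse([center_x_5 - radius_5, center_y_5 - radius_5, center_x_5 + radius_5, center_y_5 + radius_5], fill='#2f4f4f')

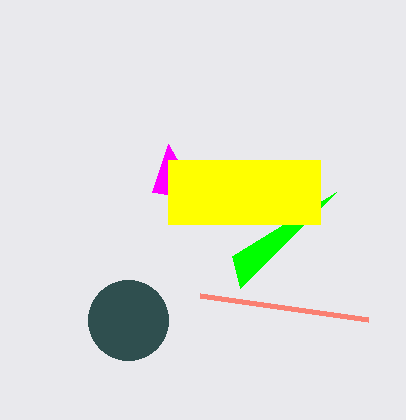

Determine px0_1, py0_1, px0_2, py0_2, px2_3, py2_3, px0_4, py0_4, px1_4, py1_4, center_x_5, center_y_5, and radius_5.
px0_1 = 152; py0_1 = 192; px0_2 = 368; py0_2 = 320; px2_3 = 336; py2_3 = 192; px0_4 = 168; py0_4 = 160; px1_4 = 320; py1_4 = 224; center_x_5 = 128; center_y_5 = 320; radius_5 = 40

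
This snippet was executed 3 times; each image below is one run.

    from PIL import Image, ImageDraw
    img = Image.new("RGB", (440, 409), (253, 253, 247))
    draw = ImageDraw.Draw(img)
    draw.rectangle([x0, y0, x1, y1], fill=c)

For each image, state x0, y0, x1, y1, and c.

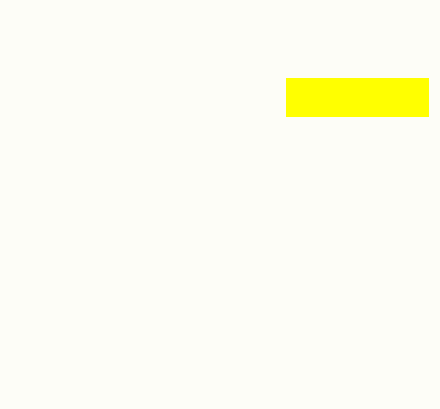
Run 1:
x0 = 286, y0 = 78, x1 = 428, y1 = 116, c = 'yellow'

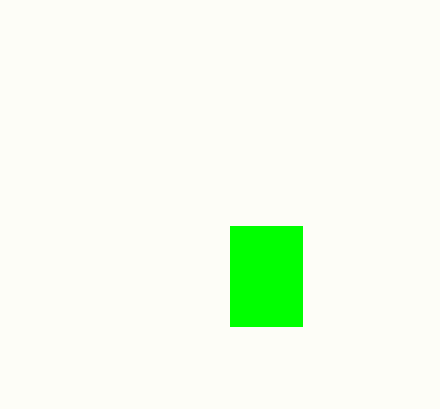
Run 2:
x0 = 230; y0 = 226; x1 = 302; y1 = 326; c = 'lime'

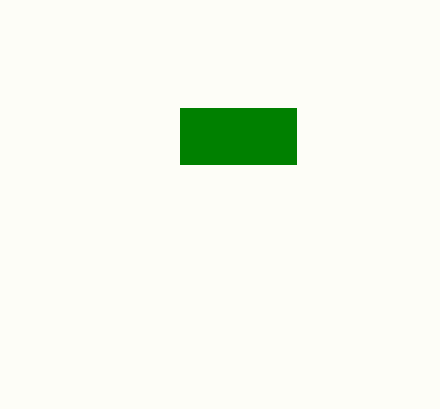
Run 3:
x0 = 180
y0 = 108
x1 = 296
y1 = 164
c = 'green'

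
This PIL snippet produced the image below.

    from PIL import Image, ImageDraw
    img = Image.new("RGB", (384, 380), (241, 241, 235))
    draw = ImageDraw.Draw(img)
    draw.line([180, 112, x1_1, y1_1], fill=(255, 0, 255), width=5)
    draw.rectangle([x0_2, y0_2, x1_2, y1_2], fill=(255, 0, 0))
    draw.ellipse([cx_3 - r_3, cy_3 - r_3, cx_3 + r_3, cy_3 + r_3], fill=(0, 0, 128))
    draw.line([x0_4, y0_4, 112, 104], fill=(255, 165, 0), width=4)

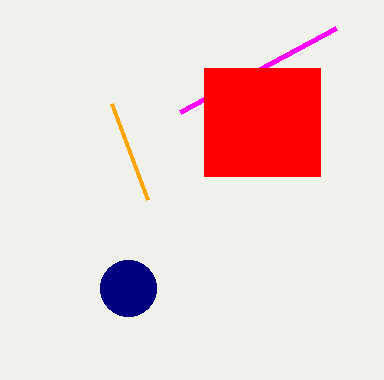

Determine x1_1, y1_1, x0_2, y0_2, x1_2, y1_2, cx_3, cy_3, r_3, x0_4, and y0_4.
x1_1 = 336; y1_1 = 28; x0_2 = 204; y0_2 = 68; x1_2 = 320; y1_2 = 176; cx_3 = 128; cy_3 = 288; r_3 = 28; x0_4 = 148; y0_4 = 200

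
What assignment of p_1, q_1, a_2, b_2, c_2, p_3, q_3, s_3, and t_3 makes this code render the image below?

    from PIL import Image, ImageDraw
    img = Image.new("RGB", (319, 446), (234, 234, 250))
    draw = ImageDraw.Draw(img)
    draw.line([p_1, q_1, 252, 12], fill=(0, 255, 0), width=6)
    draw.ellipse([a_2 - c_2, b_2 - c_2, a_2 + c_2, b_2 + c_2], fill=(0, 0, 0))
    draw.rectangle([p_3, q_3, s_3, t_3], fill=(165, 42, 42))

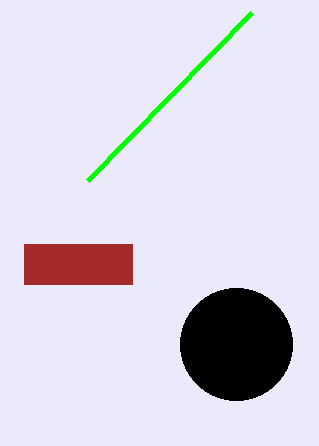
p_1 = 88
q_1 = 180
a_2 = 236
b_2 = 344
c_2 = 56
p_3 = 24
q_3 = 244
s_3 = 132
t_3 = 284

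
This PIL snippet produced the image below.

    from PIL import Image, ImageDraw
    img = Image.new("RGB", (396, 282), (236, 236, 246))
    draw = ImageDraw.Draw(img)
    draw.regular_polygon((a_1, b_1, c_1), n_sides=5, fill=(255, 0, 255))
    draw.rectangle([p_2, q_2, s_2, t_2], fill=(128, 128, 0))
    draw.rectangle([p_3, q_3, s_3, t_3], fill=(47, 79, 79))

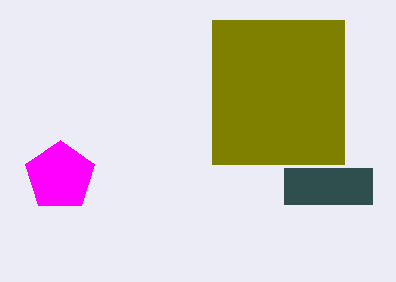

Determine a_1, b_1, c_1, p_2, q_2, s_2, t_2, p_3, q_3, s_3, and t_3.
a_1 = 60; b_1 = 176; c_1 = 36; p_2 = 212; q_2 = 20; s_2 = 344; t_2 = 164; p_3 = 284; q_3 = 168; s_3 = 372; t_3 = 204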